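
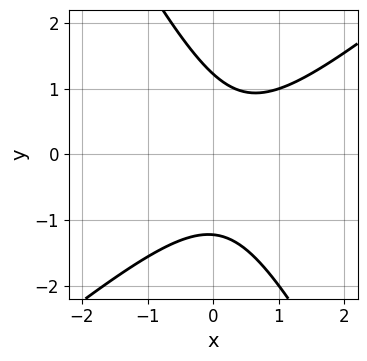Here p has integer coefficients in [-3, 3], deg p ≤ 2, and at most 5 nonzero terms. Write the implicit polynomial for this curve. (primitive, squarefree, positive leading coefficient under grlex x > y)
3*x^2 - 2*x*y - 2*y^2 - 2*x + 3

First, deg p = 2. No degree-1 curve has this shape.
Next, observable constraints: it misses every integer gridline on the x-axis.
Finally, the integer polynomial consistent with all of this is the stated p.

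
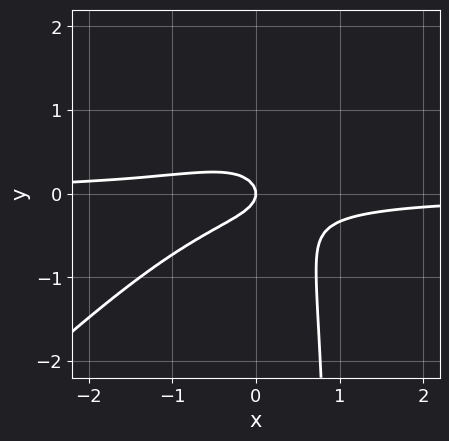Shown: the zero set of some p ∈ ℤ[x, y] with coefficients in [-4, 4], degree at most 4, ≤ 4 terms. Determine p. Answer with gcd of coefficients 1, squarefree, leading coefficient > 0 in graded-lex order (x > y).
3*x^2*y - 3*x*y^2 + 3*y^2 + x

First, degree: the shape is more complex than any degree-2 curve, so deg p = 3.
Then, checking where it meets the axes: it crosses the y-axis at the gridline y = 0; it meets the x-axis at x = 0 (among the integer gridlines).
Finally, these observations pin down the coefficients.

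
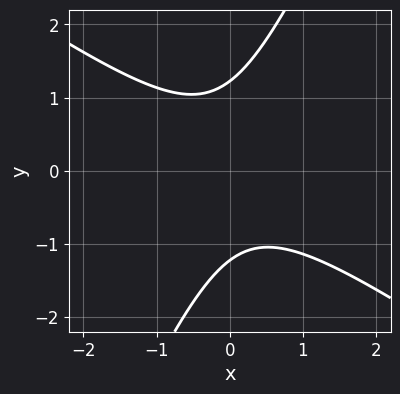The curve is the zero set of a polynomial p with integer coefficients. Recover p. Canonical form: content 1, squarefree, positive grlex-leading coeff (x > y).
3*x^2 + 3*x*y - 2*y^2 + 3

1. deg p = 2. The shape is more complex than any degree-1 curve.
2. From the axis intercepts and sections: the curve avoids every integer x-axis point in the box.
3. Fitting integer coefficients to these (and the overall shape) gives p.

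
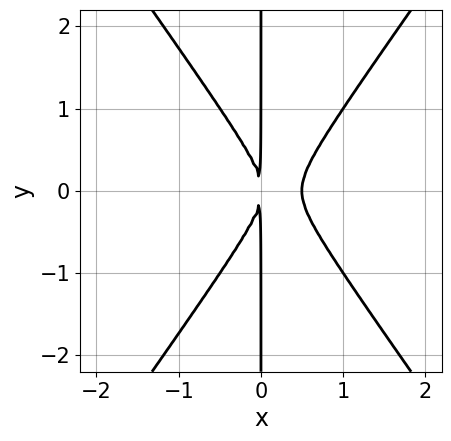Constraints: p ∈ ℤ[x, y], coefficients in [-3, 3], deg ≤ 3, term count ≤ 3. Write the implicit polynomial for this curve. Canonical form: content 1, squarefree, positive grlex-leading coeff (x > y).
First, the degree is 3 — a generic line meets the curve in up to 3 points.
Then, symmetries: the y ↦ −y reflection is a symmetry, so y appears only in even powers.
Then, checking where it meets the axes: the visible y-axis segment lies entirely on the curve.
Finally, these observations pin down the coefficients.

2*x^3 - x*y^2 - x^2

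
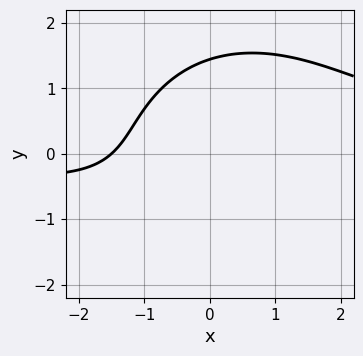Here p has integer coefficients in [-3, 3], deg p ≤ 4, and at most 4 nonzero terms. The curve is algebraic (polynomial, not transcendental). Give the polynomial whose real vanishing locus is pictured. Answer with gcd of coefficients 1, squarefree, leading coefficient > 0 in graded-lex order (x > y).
x^2*y + y^3 - 2*x - 3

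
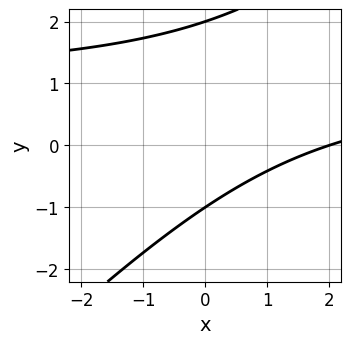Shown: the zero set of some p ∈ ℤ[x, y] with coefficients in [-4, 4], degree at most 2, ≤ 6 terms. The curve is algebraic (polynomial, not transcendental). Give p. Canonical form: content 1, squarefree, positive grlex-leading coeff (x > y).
The degree is 2 — no degree-1 curve has this shape.
Checking where it meets the axes: it meets the x-axis at x = 2 (among the integer gridlines); among the integer gridlines, it crosses the y-axis at y ∈ {-1, 2}.
Together with the visible shape, these determine p as stated.

x*y - y^2 - x + y + 2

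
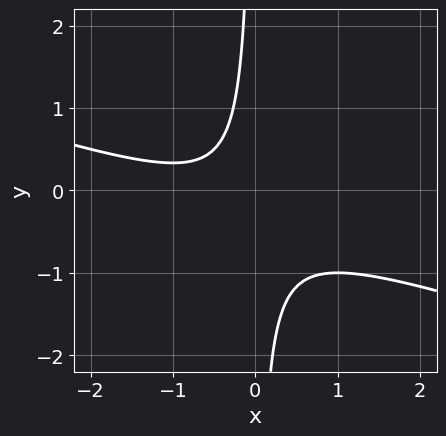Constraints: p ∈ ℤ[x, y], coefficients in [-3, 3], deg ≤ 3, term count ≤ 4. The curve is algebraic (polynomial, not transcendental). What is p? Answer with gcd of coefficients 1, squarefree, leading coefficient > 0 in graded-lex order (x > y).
x^2 + 3*x*y + x + 1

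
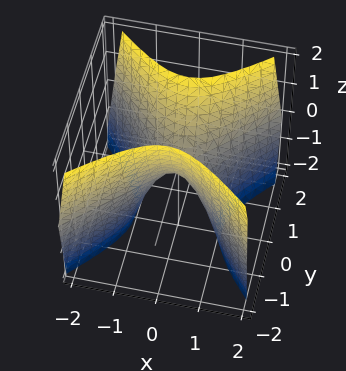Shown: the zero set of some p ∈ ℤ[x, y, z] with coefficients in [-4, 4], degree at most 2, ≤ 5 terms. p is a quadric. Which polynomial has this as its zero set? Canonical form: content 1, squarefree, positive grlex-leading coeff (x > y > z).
2*x^2 - 2*y^2 + z

First, degree: a saddle surface; a quadric, so deg p = 2.
Then, symmetries: the y ↦ −y reflection is a symmetry, so y appears only in even powers; the x ↦ −x reflection is a symmetry, so x appears only in even powers.
Then, observable constraints: it crosses the x-axis at the gridline x = 0; it meets the z-axis at z = 0 (among the integer gridlines); it crosses the y-axis at the gridline y = 0.
Finally, the integer polynomial consistent with all of this is the stated p.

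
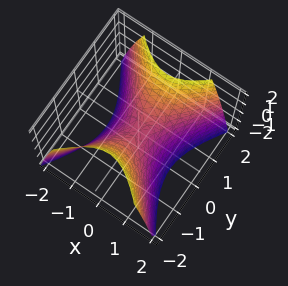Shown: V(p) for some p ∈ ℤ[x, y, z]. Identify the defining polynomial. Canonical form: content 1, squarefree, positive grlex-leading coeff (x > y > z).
3*x^2 - 2*y^2 + 2*z

deg p = 2. A saddle surface; a quadric.
Symmetries: it's symmetric under y → −y, forcing even powers of y; the x ↦ −x reflection is a symmetry, so x appears only in even powers.
Observable constraints: it meets the z-axis at z = 0 (among the integer gridlines); it meets the y-axis at y = 0 (among the integer gridlines); it meets the x-axis at x = 0 (among the integer gridlines).
Together with the visible shape, these determine p as stated.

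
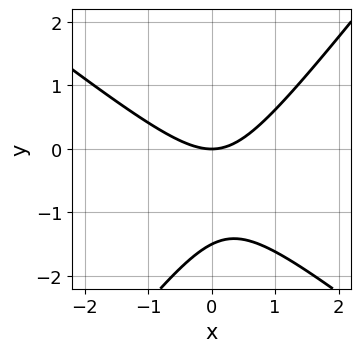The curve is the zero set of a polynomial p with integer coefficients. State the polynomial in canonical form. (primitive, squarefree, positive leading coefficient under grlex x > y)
2*x^2 + x*y - 2*y^2 - 3*y

First, degree: no degree-1 curve has this shape, so deg p = 2.
Then, from the visible intercepts: one x-axis crossing is at x = 0; it meets the y-axis at y = 0 (among the integer gridlines).
Finally, matching integer coefficients to the picture gives p.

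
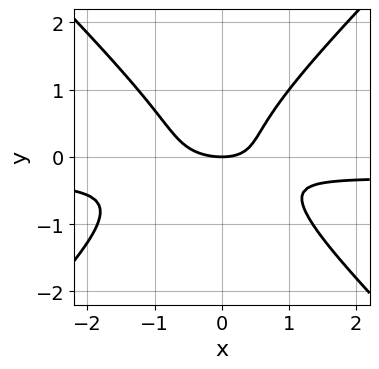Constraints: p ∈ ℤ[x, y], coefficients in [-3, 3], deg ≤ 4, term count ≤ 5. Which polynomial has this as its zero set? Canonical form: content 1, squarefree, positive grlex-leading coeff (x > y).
3*x^2*y - 3*y^3 + x^2 + x*y - 2*y

The degree is 3 — no degree-2 curve has this shape.
Against the integer gridlines: it crosses the y-axis at the gridline y = 0; it meets the x-axis at x = 0 (among the integer gridlines).
Together with the visible shape, these determine p as stated.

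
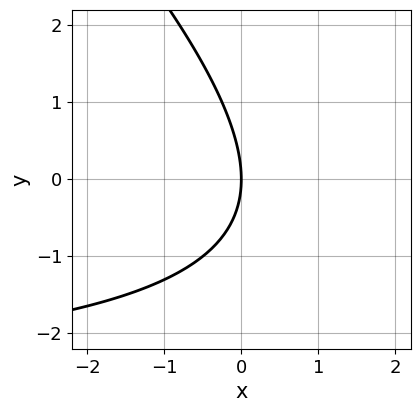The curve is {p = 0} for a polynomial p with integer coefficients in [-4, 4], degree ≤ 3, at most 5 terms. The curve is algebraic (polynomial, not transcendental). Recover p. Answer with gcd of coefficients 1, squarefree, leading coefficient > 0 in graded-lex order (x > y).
x*y + y^2 + 3*x

(a) Degree: the shape is more complex than any degree-1 curve, so deg p = 2.
(b) From the axis intercepts and sections: it crosses the x-axis at the gridline x = 0; it crosses the y-axis at the gridline y = 0.
(c) The integer polynomial consistent with all of this is the stated p.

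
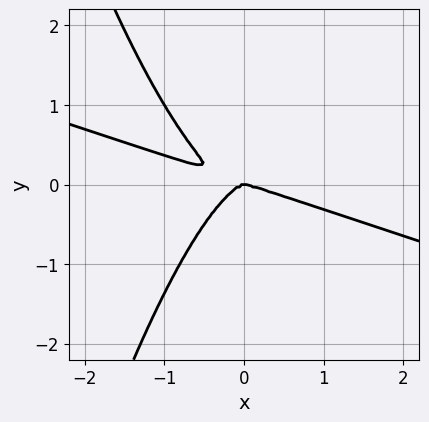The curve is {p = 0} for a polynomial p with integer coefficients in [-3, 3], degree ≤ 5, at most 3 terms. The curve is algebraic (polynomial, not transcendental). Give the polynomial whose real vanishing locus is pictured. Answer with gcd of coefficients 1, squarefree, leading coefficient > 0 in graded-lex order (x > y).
1. Degree: a generic line meets the curve in up to 4 points, so deg p = 4.
2. Checking where it meets the axes: one y-axis crossing is at y = 0; it crosses the x-axis at the gridline x = 0.
3. Matching integer coefficients to the picture gives p.

x^4 + 3*x^3*y + 2*y^3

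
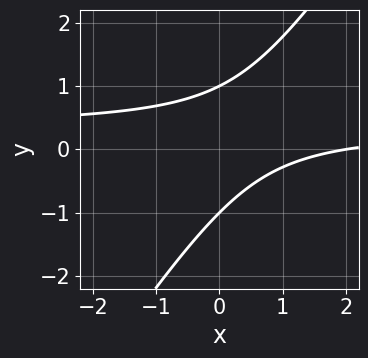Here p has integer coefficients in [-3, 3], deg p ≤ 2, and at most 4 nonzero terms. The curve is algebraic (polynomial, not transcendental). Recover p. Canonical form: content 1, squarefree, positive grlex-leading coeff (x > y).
3*x*y - 2*y^2 - x + 2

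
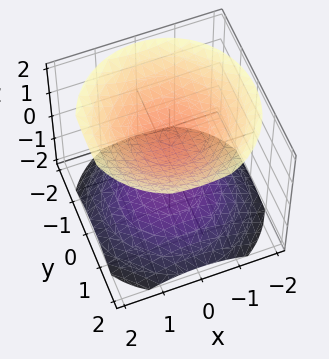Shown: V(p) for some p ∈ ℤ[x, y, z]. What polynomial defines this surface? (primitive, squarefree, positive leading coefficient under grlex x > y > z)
First, there are 2 components. They look like related sheets of one shape, so recover p as a whole.
Next, deg p = 2. No degree-1 surface has this shape.
Next, symmetry: every cross-section ⟂ z is a circle, so x, y appear only via x² + y².
Next, checking where it meets the axes: the surface avoids every integer x-axis point in the box; among the integer gridlines, it crosses the z-axis at z ∈ {-1, 1}; the surface avoids every integer y-axis point in the box.
Finally, together with the visible shape, these determine p as stated.

2*x^2 + 2*y^2 - 3*z^2 + 3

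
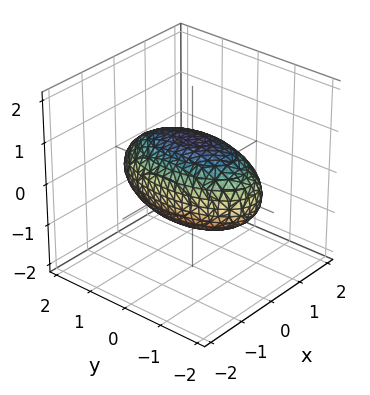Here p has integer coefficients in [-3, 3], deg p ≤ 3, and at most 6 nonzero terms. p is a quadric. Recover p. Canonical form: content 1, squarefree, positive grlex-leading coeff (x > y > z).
3*x^2 + y^2 + 3*z^2 - 3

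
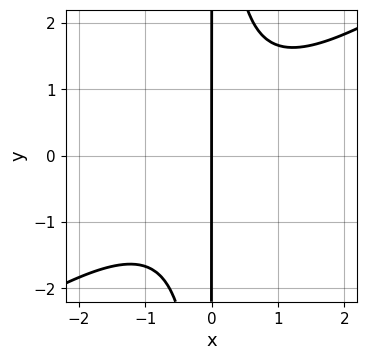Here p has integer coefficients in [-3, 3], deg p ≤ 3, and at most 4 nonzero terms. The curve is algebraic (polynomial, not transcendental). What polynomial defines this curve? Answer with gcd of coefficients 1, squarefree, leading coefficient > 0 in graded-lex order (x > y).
(a) The degree is 3 — the shape is more complex than any degree-2 curve.
(b) Reading off the gridlines: it meets the x-axis at x = 0 (among the integer gridlines); every point of the y-axis in the box is on the curve.
(c) Matching integer coefficients to the picture gives p.

2*x^3 - 3*x^2*y + 3*x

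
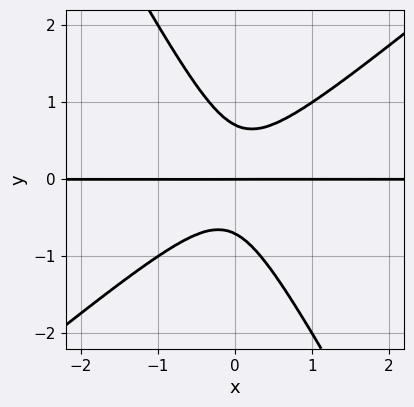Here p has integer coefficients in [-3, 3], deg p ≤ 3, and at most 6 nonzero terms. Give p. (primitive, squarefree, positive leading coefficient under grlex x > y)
3*x^2*y - 2*x*y^2 - 2*y^3 + y

First, the degree is 3 — a generic line meets the curve in up to 3 points.
Next, from the axis intercepts and sections: the visible x-axis segment lies entirely on the curve; it crosses the y-axis at the gridline y = 0.
Finally, putting this together gives p.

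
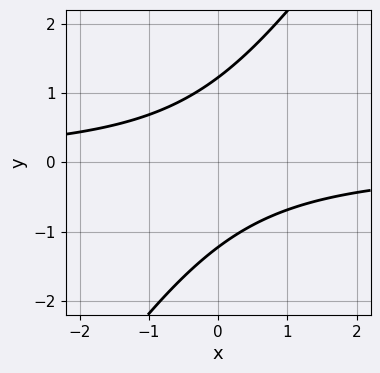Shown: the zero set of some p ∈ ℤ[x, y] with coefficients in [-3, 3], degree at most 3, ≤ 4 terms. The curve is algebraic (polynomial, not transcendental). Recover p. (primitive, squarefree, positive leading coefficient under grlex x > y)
3*x*y - 2*y^2 + 3

deg p = 2. The shape is more complex than any degree-1 curve.
Checking where it meets the axes: no x-intercept at any integer in the box.
Assembling these constraints gives the stated polynomial.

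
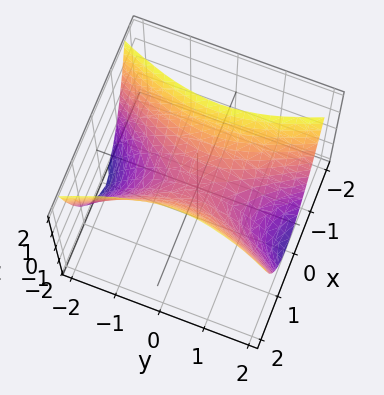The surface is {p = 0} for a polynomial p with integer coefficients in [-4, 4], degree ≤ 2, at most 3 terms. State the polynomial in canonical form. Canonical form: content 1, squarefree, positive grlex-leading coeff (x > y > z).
3*x^2 - y^2 - 2*z

1. The degree is 2 — a hyperbolic paraboloid; a quadric.
2. Symmetries: the x ↦ −x reflection is a symmetry, so x appears only in even powers; mirror symmetry y ↦ −y ⇒ only even powers of y.
3. Observable constraints: it crosses the x-axis at the gridline x = 0; one z-axis crossing is at z = 0; it meets the y-axis at y = 0 (among the integer gridlines).
4. The integer polynomial consistent with all of this is the stated p.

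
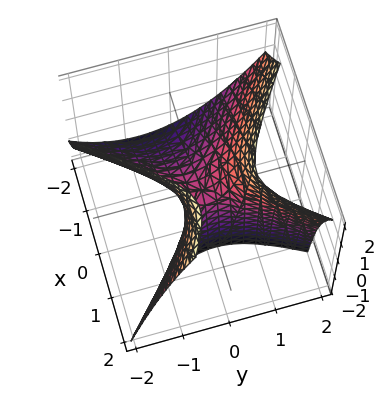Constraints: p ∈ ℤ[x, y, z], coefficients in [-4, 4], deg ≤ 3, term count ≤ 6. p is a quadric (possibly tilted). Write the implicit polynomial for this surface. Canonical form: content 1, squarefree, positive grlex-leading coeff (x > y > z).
3*x^2 + 2*x*y - 3*x*z - 3*y^2 + 2*z

Degree: the shape is more complex than any degree-1 surface, so deg p = 2.
Observable constraints: one x-axis crossing is at x = 0; it crosses the y-axis at the gridline y = 0.
Assembling these constraints gives the stated polynomial.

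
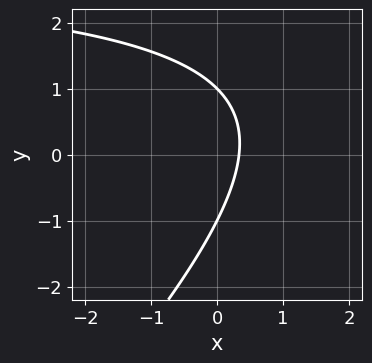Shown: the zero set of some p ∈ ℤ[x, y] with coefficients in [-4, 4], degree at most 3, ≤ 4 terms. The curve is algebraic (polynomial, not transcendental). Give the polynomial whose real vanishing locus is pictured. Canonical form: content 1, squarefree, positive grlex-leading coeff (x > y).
The degree is 2 — a generic line meets the curve in up to 2 points.
Against the integer gridlines: the y-axis gridline crossings are at y ∈ {-1, 1}.
Matching integer coefficients to the picture gives p.

x*y - y^2 - 3*x + 1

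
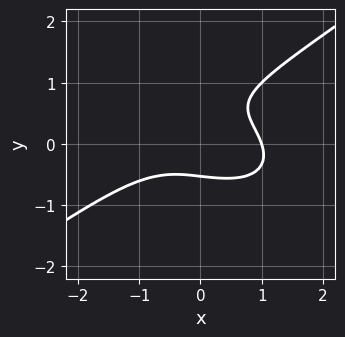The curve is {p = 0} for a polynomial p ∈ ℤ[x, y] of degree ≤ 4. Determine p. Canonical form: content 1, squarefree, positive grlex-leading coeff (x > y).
First, degree: the shape is more complex than any degree-2 curve, so deg p = 3.
Next, against the integer gridlines: it crosses the x-axis at the gridline x = 1.
Finally, putting this together gives p.

x^3 - 3*y^3 + x*y + 2*y^2 - 1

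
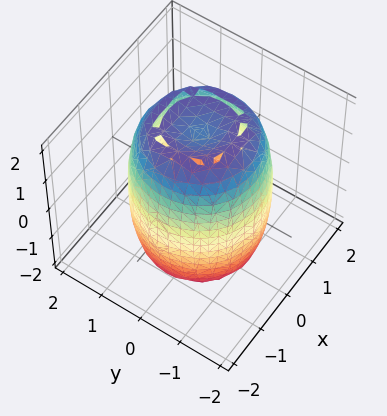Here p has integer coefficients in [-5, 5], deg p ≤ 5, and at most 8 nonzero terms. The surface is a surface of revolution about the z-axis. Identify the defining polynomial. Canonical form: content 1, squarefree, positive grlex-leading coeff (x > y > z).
2*x^4 + 4*x^2*y^2 + 2*y^4 - 3*x^2 - 3*y^2 + z^2 - 3

First, deg p = 4. No degree-3 surface has this shape.
Next, symmetry: the surface is invariant under rotation about z: p = q(x² + y², z).
Then, against the integer gridlines: a circular section at z = 0 has radius between 1 and 2.
Finally, solving for integer coefficients yields p as stated.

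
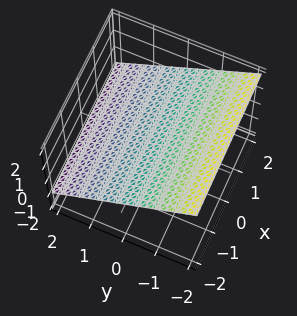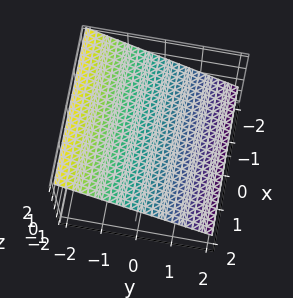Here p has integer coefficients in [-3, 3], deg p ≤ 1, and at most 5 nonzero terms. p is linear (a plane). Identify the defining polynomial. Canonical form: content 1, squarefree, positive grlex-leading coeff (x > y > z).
2*y + 3*z - 2

First, the degree is 1 — every cross-section is a straight line — this is a plane.
Then, from the visible intercepts: no x-intercept at any integer in the box; one y-axis crossing is at y = 1.
Finally, putting this together gives p.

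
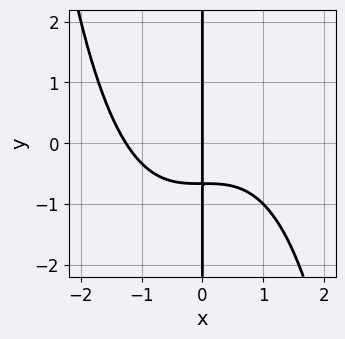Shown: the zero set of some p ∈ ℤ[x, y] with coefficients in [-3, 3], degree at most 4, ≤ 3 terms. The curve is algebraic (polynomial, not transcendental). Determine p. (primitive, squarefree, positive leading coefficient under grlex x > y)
x^4 + 3*x*y + 2*x

(a) deg p = 4. No degree-3 curve has this shape.
(b) Checking where it meets the axes: it meets the x-axis at x = 0 (among the integer gridlines); every point of the y-axis in the box is on the curve.
(c) These observations pin down the coefficients.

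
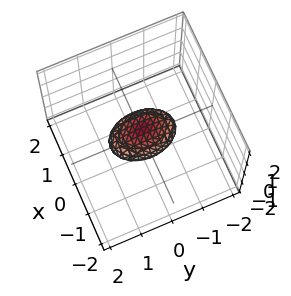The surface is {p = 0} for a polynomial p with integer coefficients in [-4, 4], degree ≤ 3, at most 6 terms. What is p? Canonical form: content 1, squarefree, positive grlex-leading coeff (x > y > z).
1. Degree: bounded and convex; a quadric, so deg p = 2.
2. Symmetries: the y ↦ −y reflection is a symmetry, so y appears only in even powers; the x ↦ −x reflection is a symmetry, so x appears only in even powers; the z ↦ −z reflection is a symmetry, so z appears only in even powers.
3. From the axis intercepts and sections: among the integer gridlines, it crosses the y-axis at y ∈ {-1, 1}.
4. Putting this together gives p.

2*x^2 + y^2 + 3*z^2 - 1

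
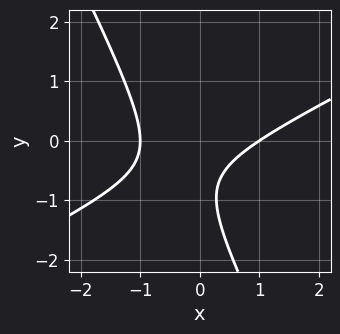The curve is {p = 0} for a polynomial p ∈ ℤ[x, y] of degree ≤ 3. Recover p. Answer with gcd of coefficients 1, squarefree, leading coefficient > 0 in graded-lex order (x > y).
2*x^2 - 3*x*y - 2*y^2 - 3*y - 2

First, the degree is 2 — no degree-1 curve has this shape.
Next, from the visible intercepts: no y-intercept at any integer in the box; among the integer gridlines, it crosses the x-axis at x ∈ {-1, 1}.
Finally, the integer polynomial consistent with all of this is the stated p.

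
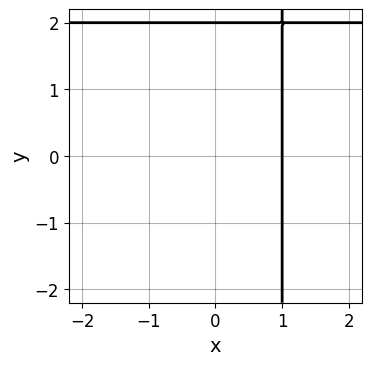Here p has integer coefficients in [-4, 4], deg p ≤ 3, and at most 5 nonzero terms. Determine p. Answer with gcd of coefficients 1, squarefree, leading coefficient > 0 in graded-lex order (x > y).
x*y - 2*x - y + 2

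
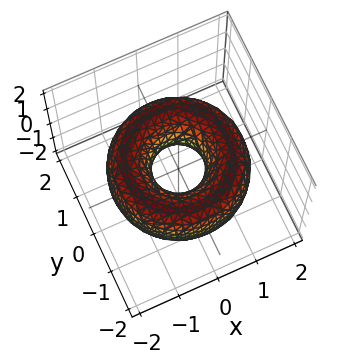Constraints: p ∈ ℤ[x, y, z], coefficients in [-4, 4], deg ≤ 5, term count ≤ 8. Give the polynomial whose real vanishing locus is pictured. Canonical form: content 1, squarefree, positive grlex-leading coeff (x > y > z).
x^4 + 2*x^2*y^2 + y^4 - 3*x^2 - 3*y^2 + 2*z^2 + 1

1. deg p = 4.
2. Symmetry: the surface is invariant under rotation about z: p = q(x² + y², z).
3. From the axis intercepts and sections: a circular section at z = 0 has radius between 0 and 1; it misses every integer gridline on the z-axis.
4. Fitting integer coefficients to these (and the overall shape) gives p.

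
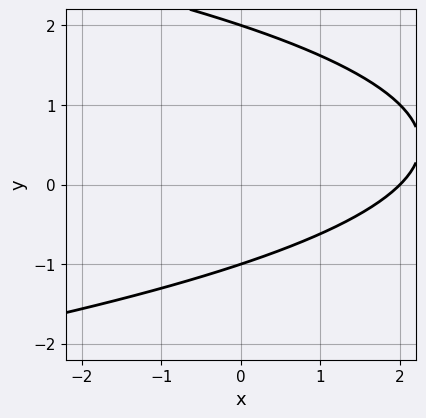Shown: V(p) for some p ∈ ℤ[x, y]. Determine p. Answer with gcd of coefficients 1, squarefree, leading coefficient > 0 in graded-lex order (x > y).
y^2 + x - y - 2

Degree: no degree-1 curve has this shape, so deg p = 2.
From the axis intercepts and sections: the y-axis gridline crossings are at y ∈ {-1, 2}; one x-axis crossing is at x = 2.
Assembling these constraints gives the stated polynomial.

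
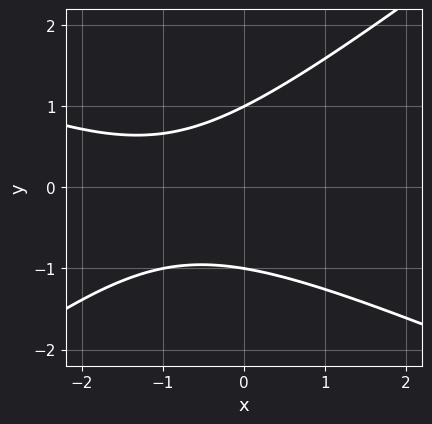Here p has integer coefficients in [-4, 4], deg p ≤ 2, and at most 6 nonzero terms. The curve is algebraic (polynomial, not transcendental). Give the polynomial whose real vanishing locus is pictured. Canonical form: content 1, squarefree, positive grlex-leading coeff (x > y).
x^2 + x*y - 3*y^2 + 2*x + 3

(a) Degree: no degree-1 curve has this shape, so deg p = 2.
(b) Against the integer gridlines: it misses every integer gridline on the x-axis; among the integer gridlines, it crosses the y-axis at y ∈ {-1, 1}.
(c) Matching integer coefficients to the picture gives p.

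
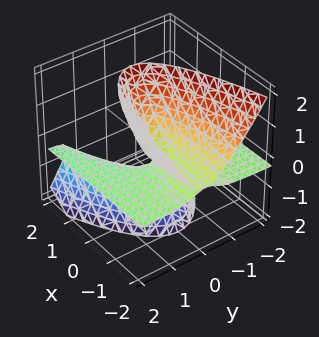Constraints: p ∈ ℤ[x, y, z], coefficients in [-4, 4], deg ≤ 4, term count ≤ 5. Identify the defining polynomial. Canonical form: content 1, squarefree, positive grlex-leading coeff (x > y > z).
2*x*z^2 + 3*y^2*z - z^3 + y^2

(a) deg p = 3. No degree-2 surface has this shape.
(b) Against the integer gridlines: it meets the z-axis at z = 0 (among the integer gridlines); it meets the y-axis at y = 0 (among the integer gridlines); the visible x-axis segment lies entirely on the surface.
(c) The integer polynomial consistent with all of this is the stated p.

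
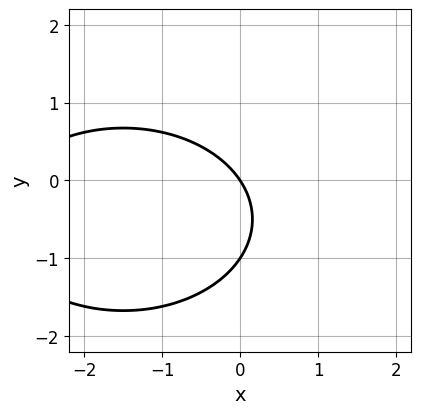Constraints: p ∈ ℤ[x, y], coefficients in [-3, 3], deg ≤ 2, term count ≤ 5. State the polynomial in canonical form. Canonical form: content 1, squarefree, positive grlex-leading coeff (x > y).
1. deg p = 2. A generic line meets the curve in up to 2 points.
2. From the axis intercepts and sections: one x-axis crossing is at x = 0; among the integer gridlines, it crosses the y-axis at y ∈ {-1, 0}.
3. These observations pin down the coefficients.

x^2 + 2*y^2 + 3*x + 2*y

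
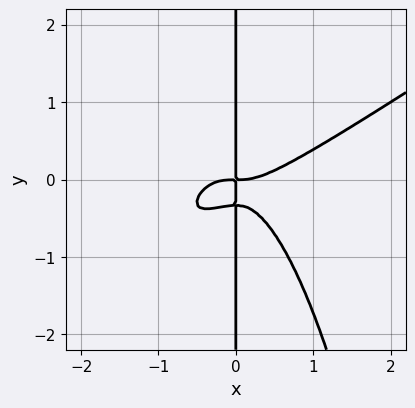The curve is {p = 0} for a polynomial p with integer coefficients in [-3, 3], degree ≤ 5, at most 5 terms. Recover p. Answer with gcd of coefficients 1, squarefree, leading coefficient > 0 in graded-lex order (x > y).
deg p = 4. The shape is more complex than any degree-3 curve.
From the axis intercepts and sections: the visible y-axis segment lies entirely on the curve.
The integer polynomial consistent with all of this is the stated p.

2*x^4 - 3*x^3*y - 3*x*y^2 - x*y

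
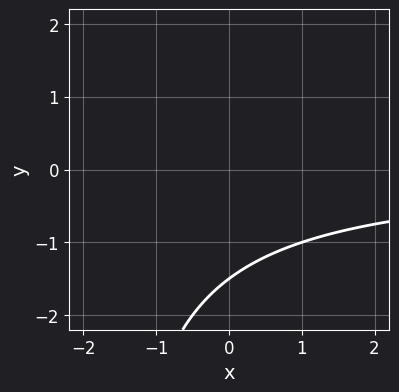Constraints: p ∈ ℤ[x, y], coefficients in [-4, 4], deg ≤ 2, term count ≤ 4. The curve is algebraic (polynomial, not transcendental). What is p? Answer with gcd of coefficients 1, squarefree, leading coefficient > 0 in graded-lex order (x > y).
First, the degree is 2 — no degree-1 curve has this shape.
Next, against the integer gridlines: the curve avoids every integer x-axis point in the box.
Finally, assembling these constraints gives the stated polynomial.

x*y + 2*y + 3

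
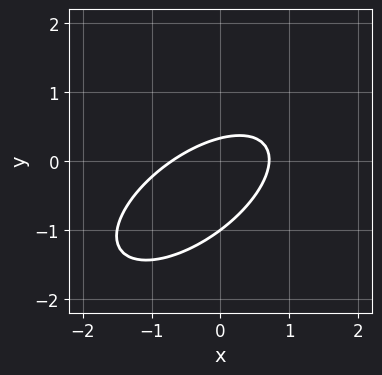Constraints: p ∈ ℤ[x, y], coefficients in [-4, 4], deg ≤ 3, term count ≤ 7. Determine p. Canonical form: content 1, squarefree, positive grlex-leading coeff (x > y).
2*x^2 - 3*x*y + 3*y^2 + 2*y - 1

(a) deg p = 2. No degree-1 curve has this shape.
(b) Observable constraints: one y-axis crossing is at y = -1.
(c) The integer polynomial consistent with all of this is the stated p.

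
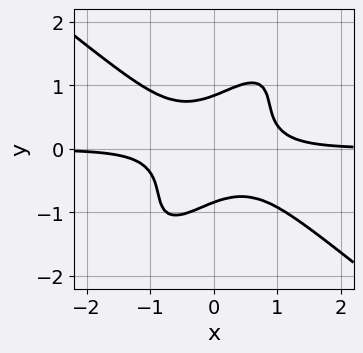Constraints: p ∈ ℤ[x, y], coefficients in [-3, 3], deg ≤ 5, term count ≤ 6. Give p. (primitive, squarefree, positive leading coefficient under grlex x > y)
The degree is 4 — a generic line meets the curve in up to 4 points.
From the visible intercepts: it misses every integer gridline on the x-axis.
Together with the visible shape, these determine p as stated.

3*x^3*y - 3*x*y^3 + 2*y^4 - 1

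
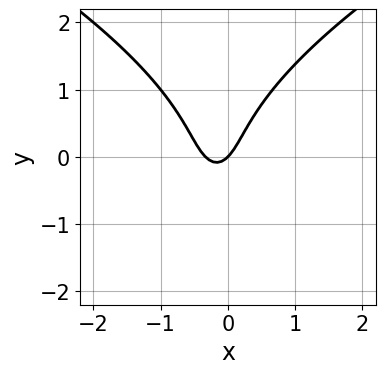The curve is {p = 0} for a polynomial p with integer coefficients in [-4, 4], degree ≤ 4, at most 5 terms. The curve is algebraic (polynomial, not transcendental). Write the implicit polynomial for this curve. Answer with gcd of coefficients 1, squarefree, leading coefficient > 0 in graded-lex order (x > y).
y^3 - 3*x^2 - x + y

(a) Degree: no degree-2 curve has this shape, so deg p = 3.
(b) From the visible intercepts: it meets the x-axis at x = 0 (among the integer gridlines); it crosses the y-axis at the gridline y = 0.
(c) Matching integer coefficients to the picture gives p.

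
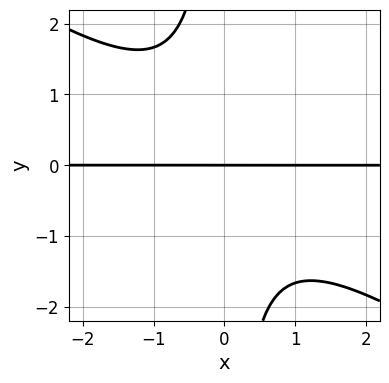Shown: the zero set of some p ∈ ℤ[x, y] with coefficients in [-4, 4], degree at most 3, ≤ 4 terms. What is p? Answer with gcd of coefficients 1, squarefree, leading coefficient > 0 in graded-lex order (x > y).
2*x^2*y + 3*x*y^2 + 3*y

1. The degree is 3 — a generic line meets the curve in up to 3 points.
2. Against the integer gridlines: every point of the x-axis in the box is on the curve; one y-axis crossing is at y = 0.
3. Assembling these constraints gives the stated polynomial.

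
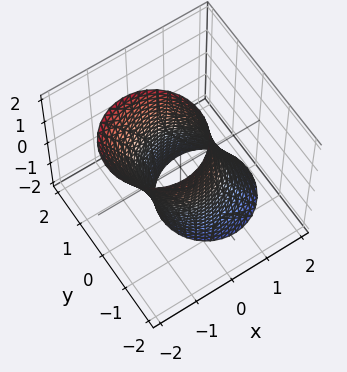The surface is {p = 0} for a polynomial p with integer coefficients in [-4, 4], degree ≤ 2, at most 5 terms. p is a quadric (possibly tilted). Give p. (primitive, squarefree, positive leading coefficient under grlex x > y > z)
1. The degree is 2 — a generic line meets the surface in up to 2 points.
2. From the visible intercepts: it misses every integer gridline on the z-axis; the y-axis gridline crossings are at y ∈ {-1, 1}; the x-axis gridline crossings are at x ∈ {-1, 1}.
3. The integer polynomial consistent with all of this is the stated p.

3*x^2 + 2*x*z + 3*y^2 - 3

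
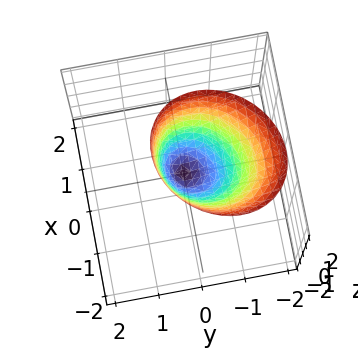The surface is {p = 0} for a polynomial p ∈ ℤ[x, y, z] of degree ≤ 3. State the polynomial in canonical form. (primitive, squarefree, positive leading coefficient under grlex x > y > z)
3*x^2 - x*y + 3*y^2 + 2*y*z - 2*z

Degree: the shape is more complex than any degree-1 surface, so deg p = 2.
Against the integer gridlines: one z-axis crossing is at z = 0; it meets the x-axis at x = 0 (among the integer gridlines); one y-axis crossing is at y = 0.
Together with the visible shape, these determine p as stated.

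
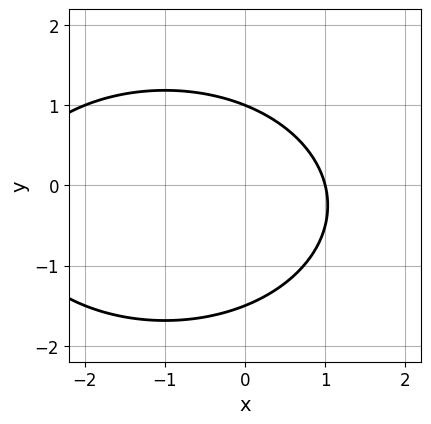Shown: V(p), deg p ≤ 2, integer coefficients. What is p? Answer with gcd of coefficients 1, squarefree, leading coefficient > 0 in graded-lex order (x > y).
x^2 + 2*y^2 + 2*x + y - 3

Degree: a generic line meets the curve in up to 2 points, so deg p = 2.
Observable constraints: one y-axis crossing is at y = 1; one x-axis crossing is at x = 1.
Fitting integer coefficients to these (and the overall shape) gives p.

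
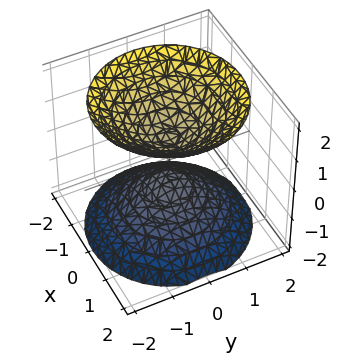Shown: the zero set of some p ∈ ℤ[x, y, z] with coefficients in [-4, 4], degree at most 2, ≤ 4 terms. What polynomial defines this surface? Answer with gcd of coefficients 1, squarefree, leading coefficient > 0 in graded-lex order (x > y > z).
First, the picture has 2 separate pieces. Treating them together as one polynomial.
Then, degree: no degree-1 surface has this shape, so deg p = 2.
Next, symmetries: every cross-section ⟂ z is a circle, so x, y appear only via x² + y².
Next, checking where it meets the axes: a circular section at z = -2 has radius between 1 and 2; no x-intercept at any integer in the box; the surface avoids every integer y-axis point in the box.
Finally, these observations pin down the coefficients.

2*x^2 + 2*y^2 - 2*z^2 + 1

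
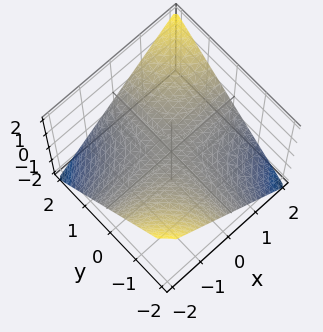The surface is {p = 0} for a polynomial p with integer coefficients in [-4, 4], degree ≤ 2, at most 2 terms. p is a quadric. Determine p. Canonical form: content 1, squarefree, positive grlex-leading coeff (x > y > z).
x*y - 2*z

First, the degree is 2 — a saddle surface; a quadric.
Next, observable constraints: the visible y-axis segment lies entirely on the surface; one z-axis crossing is at z = 0; every point of the x-axis in the box is on the surface.
Finally, fitting integer coefficients to these (and the overall shape) gives p.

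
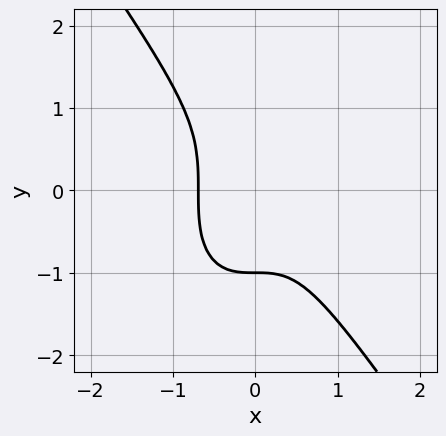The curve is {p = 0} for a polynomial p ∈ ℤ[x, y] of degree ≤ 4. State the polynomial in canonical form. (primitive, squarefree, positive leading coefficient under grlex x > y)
1. deg p = 3.
2. From the axis intercepts and sections: it meets the y-axis at y = -1 (among the integer gridlines).
3. Putting this together gives p.

3*x^3 + y^3 + 1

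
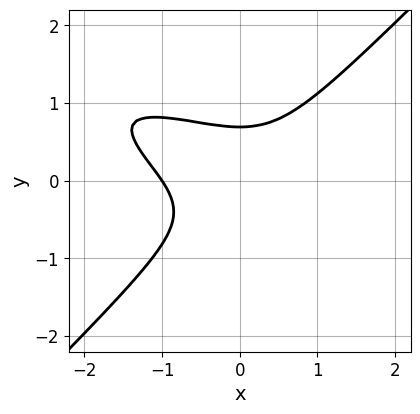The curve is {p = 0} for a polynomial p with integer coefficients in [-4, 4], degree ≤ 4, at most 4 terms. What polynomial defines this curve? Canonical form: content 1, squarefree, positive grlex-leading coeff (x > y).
(a) Degree: a generic line meets the curve in up to 3 points, so deg p = 3.
(b) Reading off the gridlines: it crosses the x-axis at the gridline x = -1.
(c) These observations pin down the coefficients.

x^3 + 2*x^2*y - 3*y^3 + 1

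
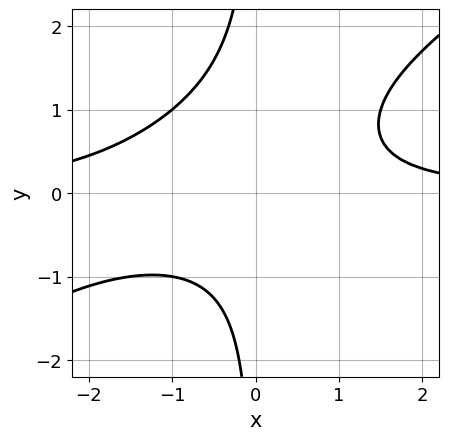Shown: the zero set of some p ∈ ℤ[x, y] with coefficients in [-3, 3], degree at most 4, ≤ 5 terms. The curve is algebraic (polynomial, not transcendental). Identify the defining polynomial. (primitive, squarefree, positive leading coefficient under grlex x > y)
2*x^2*y - 3*x*y^2 + 2*x*y - 3

First, deg p = 3. A generic line meets the curve in up to 3 points.
Next, checking where it meets the axes: it misses every integer gridline on the x-axis; the curve avoids every integer y-axis point in the box.
Finally, assembling these constraints gives the stated polynomial.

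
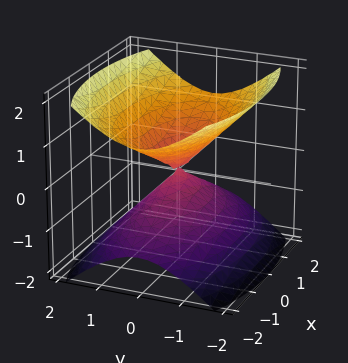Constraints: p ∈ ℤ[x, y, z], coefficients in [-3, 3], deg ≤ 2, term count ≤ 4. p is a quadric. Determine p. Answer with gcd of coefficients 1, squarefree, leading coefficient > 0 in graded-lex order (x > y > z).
First, there are 2 components. Treating them together as one polynomial.
Next, degree: two nappes meeting at a single point; a quadric, so deg p = 2.
Then, symmetries: mirror symmetry x ↦ −x ⇒ only even powers of x; mirror symmetry y ↦ −y ⇒ only even powers of y; it's symmetric under z → −z, forcing even powers of z.
Then, reading off the gridlines: it crosses the z-axis at the gridline z = 0; it meets the x-axis at x = 0 (among the integer gridlines); one y-axis crossing is at y = 0.
Finally, together with the visible shape, these determine p as stated.

x^2 + 3*y^2 - 3*z^2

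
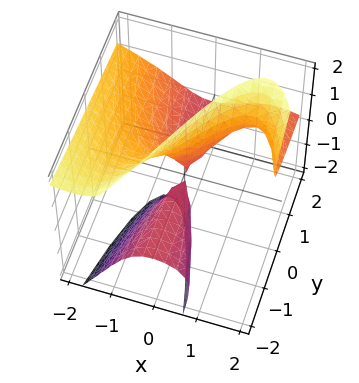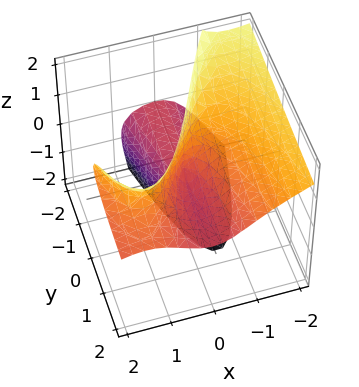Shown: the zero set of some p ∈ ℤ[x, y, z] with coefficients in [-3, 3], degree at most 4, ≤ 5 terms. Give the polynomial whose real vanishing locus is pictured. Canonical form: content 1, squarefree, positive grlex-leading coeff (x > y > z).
x^3 + 2*x^2*z - 2*x*z^2 - 3*x^2 + 2*y*z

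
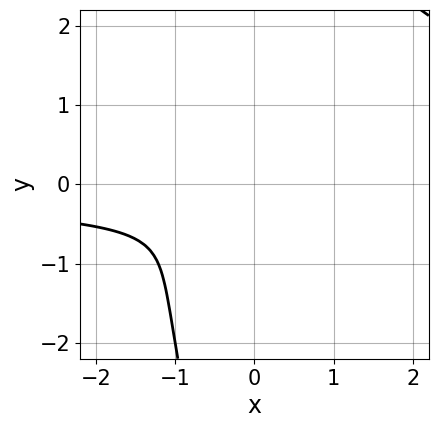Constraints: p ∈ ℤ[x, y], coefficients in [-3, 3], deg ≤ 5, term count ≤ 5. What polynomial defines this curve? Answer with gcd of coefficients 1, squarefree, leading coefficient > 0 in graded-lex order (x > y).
x^3*y + x*y^3 - 2*x^2*y - 2*x^2 - 3*y^2

1. deg p = 4. No degree-3 curve has this shape.
2. Solving for integer coefficients yields p as stated.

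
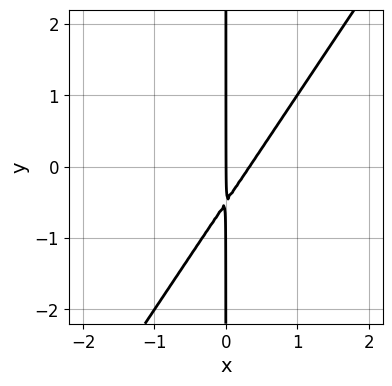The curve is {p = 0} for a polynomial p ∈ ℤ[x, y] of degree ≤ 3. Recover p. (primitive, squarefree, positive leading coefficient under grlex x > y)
3*x^2 - 2*x*y - x

1. Degree: no degree-1 curve has this shape, so deg p = 2.
2. Observable constraints: it crosses the x-axis at the gridline x = 0; every point of the y-axis in the box is on the curve.
3. Putting this together gives p.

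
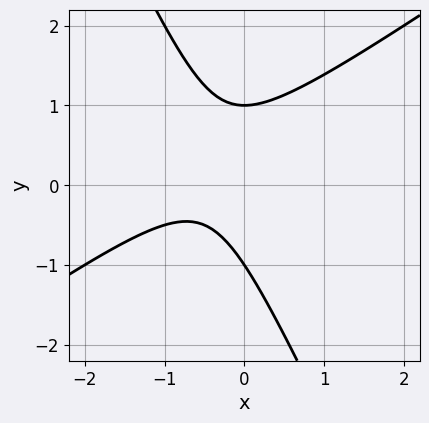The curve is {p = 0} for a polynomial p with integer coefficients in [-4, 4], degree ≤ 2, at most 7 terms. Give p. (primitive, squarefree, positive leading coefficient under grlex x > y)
3*x^2 - 3*x*y - 2*y^2 + 3*x + 2

First, the degree is 2 — a generic line meets the curve in up to 2 points.
Next, from the visible intercepts: it misses every integer gridline on the x-axis; the y-axis gridline crossings are at y ∈ {-1, 1}.
Finally, solving for integer coefficients yields p as stated.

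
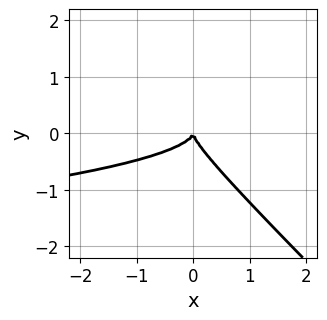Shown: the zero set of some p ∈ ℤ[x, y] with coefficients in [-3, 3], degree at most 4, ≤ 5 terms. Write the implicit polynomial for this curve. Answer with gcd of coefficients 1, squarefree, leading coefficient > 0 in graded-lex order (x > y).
The degree is 3 — the shape is more complex than any degree-2 curve.
Checking where it meets the axes: one y-axis crossing is at y = 0; it meets the x-axis at x = 0 (among the integer gridlines).
Assembling these constraints gives the stated polynomial.

3*x*y^2 + 3*y^3 + x^2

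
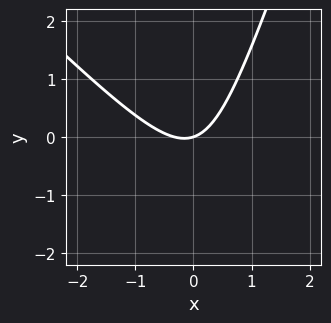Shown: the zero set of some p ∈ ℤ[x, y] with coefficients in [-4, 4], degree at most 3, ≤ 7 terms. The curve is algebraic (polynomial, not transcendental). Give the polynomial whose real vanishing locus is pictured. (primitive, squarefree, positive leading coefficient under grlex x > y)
1. The degree is 2 — the shape is more complex than any degree-1 curve.
2. Checking where it meets the axes: it meets the y-axis at y = 0 (among the integer gridlines); one x-axis crossing is at x = 0.
3. Assembling these constraints gives the stated polynomial.

3*x^2 + 2*x*y - y^2 + x - 3*y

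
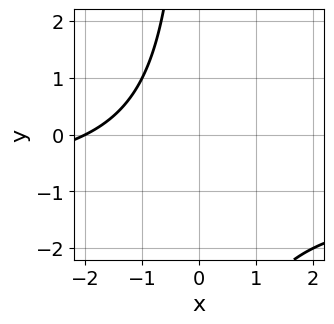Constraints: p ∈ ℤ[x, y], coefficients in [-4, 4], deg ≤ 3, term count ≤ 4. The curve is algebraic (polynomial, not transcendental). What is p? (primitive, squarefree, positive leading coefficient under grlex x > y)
(a) deg p = 2. No degree-1 curve has this shape.
(b) From the visible intercepts: the curve avoids every integer y-axis point in the box; one x-axis crossing is at x = -2.
(c) These observations pin down the coefficients.

x*y + x + 2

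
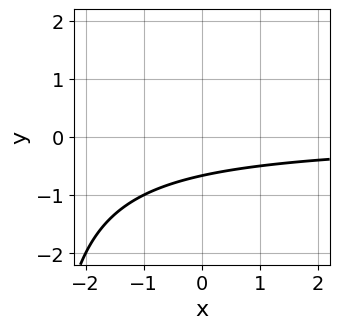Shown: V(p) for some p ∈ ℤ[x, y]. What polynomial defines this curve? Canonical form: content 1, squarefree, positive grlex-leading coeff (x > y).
First, deg p = 2.
Next, reading off the gridlines: it misses every integer gridline on the x-axis.
Finally, the integer polynomial consistent with all of this is the stated p.

x*y + 3*y + 2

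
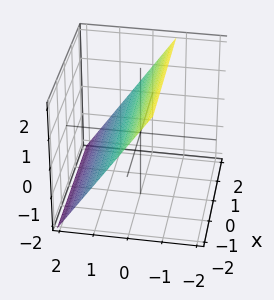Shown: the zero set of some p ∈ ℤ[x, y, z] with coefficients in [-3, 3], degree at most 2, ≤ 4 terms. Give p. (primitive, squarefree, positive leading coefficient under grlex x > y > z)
(a) Degree: every cross-section is a straight line — this is a plane, so deg p = 1.
(b) From the axis intercepts and sections: the surface avoids every integer x-axis point in the box; one z-axis crossing is at z = 1.
(c) Assembling these constraints gives the stated polynomial.

3*y + 2*z - 2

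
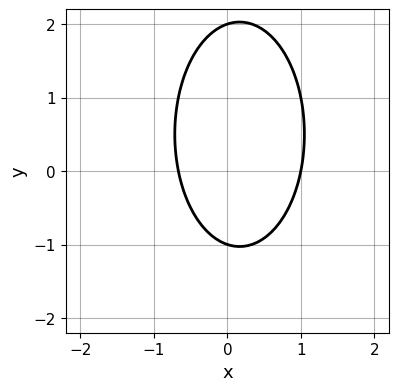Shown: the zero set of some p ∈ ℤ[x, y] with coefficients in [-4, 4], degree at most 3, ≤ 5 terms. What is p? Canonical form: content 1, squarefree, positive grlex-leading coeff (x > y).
First, degree: no degree-1 curve has this shape, so deg p = 2.
Next, observable constraints: it meets the x-axis at x = 1 (among the integer gridlines); among the integer gridlines, it crosses the y-axis at y ∈ {-1, 2}.
Finally, matching integer coefficients to the picture gives p.

3*x^2 + y^2 - x - y - 2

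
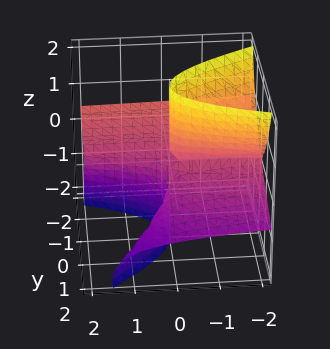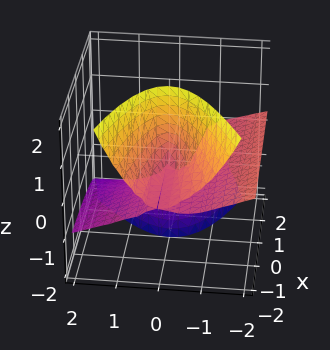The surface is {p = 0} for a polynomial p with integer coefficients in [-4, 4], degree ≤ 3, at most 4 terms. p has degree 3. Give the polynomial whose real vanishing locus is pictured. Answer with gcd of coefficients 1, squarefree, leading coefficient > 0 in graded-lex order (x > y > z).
2*x*z^2 + y^3 + 3*y^2*z + y^2

1. The degree is 3 — no degree-2 surface has this shape.
2. Observable constraints: it crosses the y-axis at the gridline y = -1; the visible x-axis segment lies entirely on the surface; every point of the z-axis in the box is on the surface.
3. Matching integer coefficients to the picture gives p.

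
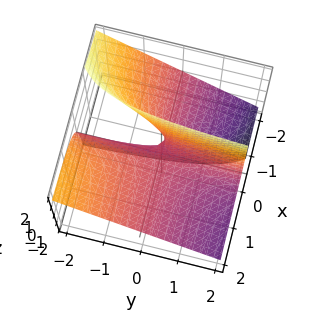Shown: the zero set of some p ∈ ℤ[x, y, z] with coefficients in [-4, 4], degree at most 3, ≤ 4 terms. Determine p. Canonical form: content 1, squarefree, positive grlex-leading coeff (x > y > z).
2*x*y + 3*x*z + z

First, degree: the shape is more complex than any degree-1 surface, so deg p = 2.
Next, reading off the gridlines: one z-axis crossing is at z = 0; the visible x-axis segment lies entirely on the surface.
Finally, putting this together gives p. Check: (0, 2, 0) on the y-axis lies on the surface, and p(0, 2, 0) = 0. ✓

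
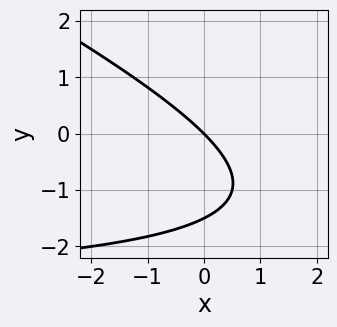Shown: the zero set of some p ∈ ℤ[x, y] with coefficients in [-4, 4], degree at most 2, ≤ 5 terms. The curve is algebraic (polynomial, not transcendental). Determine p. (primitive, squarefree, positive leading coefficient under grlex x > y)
First, deg p = 2.
Next, from the visible intercepts: it crosses the y-axis at the gridline y = 0; one x-axis crossing is at x = 0.
Finally, matching integer coefficients to the picture gives p.

x*y + 2*y^2 + 3*x + 3*y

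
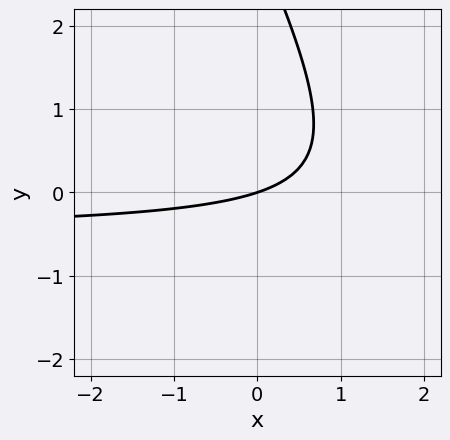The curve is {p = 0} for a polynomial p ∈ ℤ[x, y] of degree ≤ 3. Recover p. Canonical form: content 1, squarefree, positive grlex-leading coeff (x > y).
Degree: no degree-1 curve has this shape, so deg p = 2.
Reading off the gridlines: one y-axis crossing is at y = 0; it crosses the x-axis at the gridline x = 0.
Solving for integer coefficients yields p as stated.

2*x*y + y^2 + x - 3*y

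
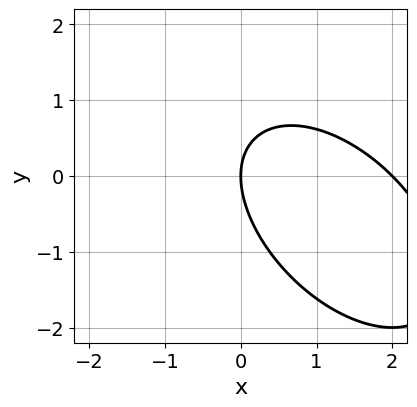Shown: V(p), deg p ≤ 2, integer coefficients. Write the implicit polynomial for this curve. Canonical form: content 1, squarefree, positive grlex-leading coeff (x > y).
First, degree: a generic line meets the curve in up to 2 points, so deg p = 2.
Next, against the integer gridlines: it crosses the y-axis at the gridline y = 0; the x-axis gridline crossings are at x ∈ {0, 2}.
Finally, putting this together gives p.

x^2 + x*y + y^2 - 2*x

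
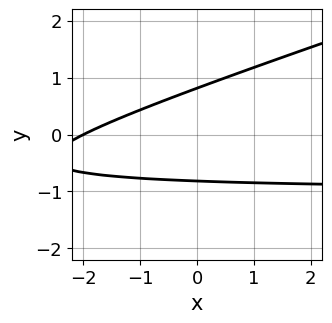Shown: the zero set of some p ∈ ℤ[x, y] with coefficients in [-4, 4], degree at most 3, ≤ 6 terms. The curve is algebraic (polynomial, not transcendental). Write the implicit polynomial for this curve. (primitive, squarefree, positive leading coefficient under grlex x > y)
x*y - 3*y^2 + x + 2

1. The degree is 2 — no degree-1 curve has this shape.
2. Reading off the gridlines: it crosses the x-axis at the gridline x = -2.
3. These observations pin down the coefficients.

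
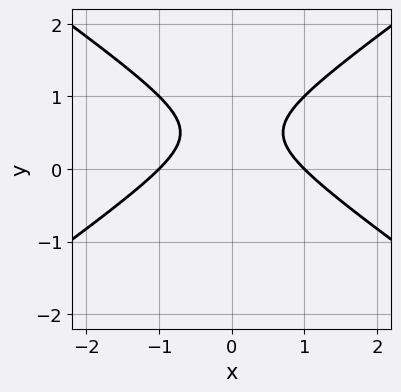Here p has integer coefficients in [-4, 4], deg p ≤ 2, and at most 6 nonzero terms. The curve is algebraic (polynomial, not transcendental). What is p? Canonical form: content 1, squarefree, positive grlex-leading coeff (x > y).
The degree is 2 — a generic line meets the curve in up to 2 points.
Symmetries: it's symmetric under x → −x, forcing even powers of x.
Checking where it meets the axes: no y-intercept at any integer in the box; the x-axis gridline crossings are at x ∈ {-1, 1}.
Solving for integer coefficients yields p as stated.

x^2 - 2*y^2 + 2*y - 1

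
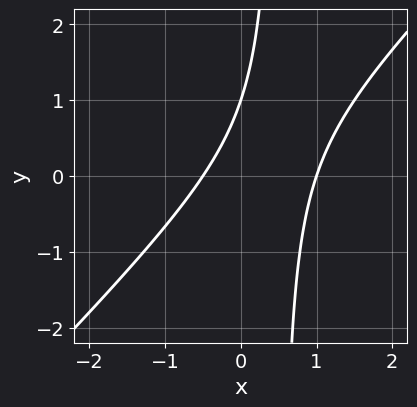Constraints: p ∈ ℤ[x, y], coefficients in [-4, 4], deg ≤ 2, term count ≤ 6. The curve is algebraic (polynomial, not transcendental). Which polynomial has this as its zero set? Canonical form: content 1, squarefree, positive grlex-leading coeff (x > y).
Degree: a generic line meets the curve in up to 2 points, so deg p = 2.
Checking where it meets the axes: one x-axis crossing is at x = 1; it meets the y-axis at y = 1 (among the integer gridlines).
These observations pin down the coefficients.

2*x^2 - 2*x*y - x + y - 1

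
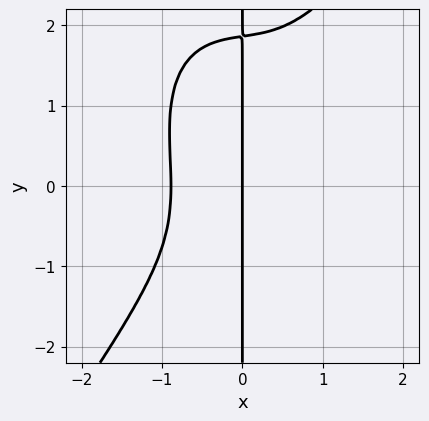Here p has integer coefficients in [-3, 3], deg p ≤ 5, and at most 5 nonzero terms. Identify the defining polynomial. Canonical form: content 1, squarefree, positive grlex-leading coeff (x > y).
(a) deg p = 4.
(b) Against the integer gridlines: one x-axis crossing is at x = 0; every point of the y-axis in the box is on the curve.
(c) Putting this together gives p.

3*x^4 - x*y^3 + x*y^2 + x^2 + 3*x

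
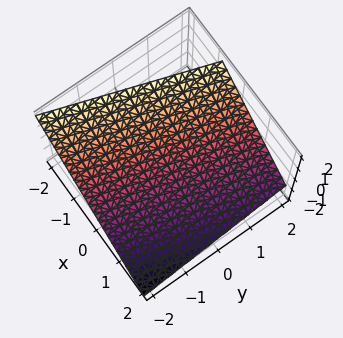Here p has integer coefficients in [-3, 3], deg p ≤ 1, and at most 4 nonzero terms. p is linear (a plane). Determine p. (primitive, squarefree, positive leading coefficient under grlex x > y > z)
(a) The degree is 1 — the surface is flat (a plane).
(b) Observable constraints: it meets the y-axis at y = -2 (among the integer gridlines).
(c) Solving for integer coefficients yields p as stated.

3*x - y + 3*z - 2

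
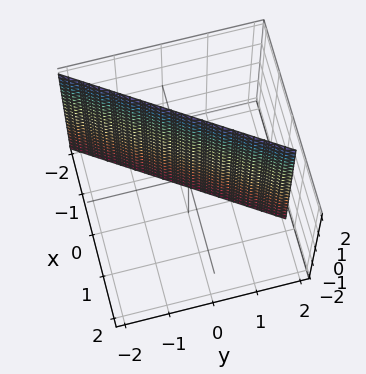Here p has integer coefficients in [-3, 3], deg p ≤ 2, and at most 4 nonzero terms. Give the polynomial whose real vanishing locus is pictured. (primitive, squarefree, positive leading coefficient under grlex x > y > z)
First, the degree is 1 — every cross-section is a straight line — this is a plane.
Next, checking where it meets the axes: it misses every integer gridline on the z-axis; it meets the y-axis at y = 1 (among the integer gridlines).
Finally, putting this together gives p.

3*x - 2*y + 2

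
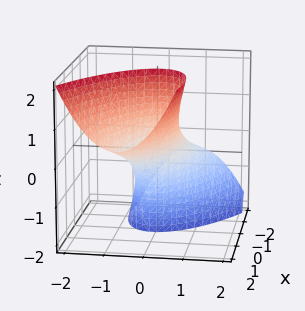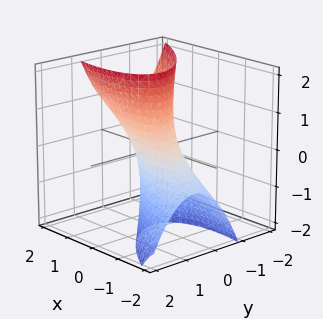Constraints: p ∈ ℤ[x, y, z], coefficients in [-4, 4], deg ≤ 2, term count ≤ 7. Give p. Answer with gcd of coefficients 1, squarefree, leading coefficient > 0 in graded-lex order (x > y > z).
x^2 + 2*x*y - 2*x*z + 3*y^2 - 1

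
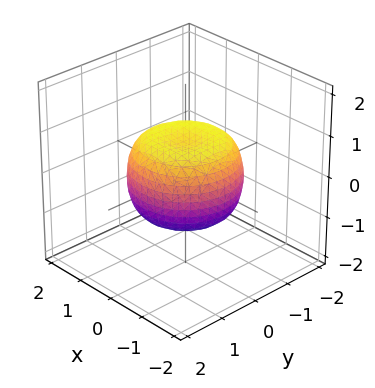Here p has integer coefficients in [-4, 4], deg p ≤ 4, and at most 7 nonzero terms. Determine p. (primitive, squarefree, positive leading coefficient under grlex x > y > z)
2*x^4 + 4*x^2*y^2 + 2*y^4 - 2*x^2 - 2*y^2 + 3*z^2 - 2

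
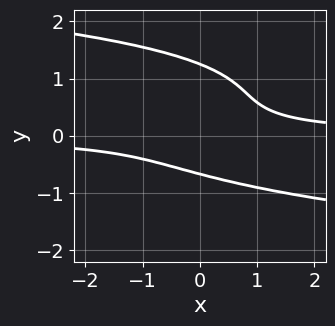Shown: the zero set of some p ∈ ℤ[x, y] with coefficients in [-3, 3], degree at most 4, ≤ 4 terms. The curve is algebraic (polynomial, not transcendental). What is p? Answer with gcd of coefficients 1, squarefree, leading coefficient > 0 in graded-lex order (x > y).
2*y^4 - 2*y^3 + 2*x*y - 1

1. Degree: no degree-3 curve has this shape, so deg p = 4.
2. Against the integer gridlines: no x-intercept at any integer in the box.
3. Matching integer coefficients to the picture gives p.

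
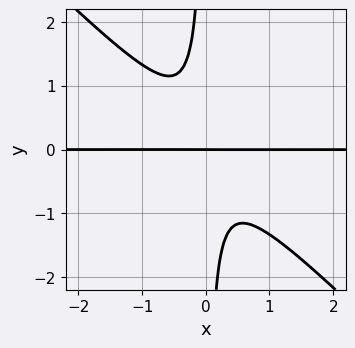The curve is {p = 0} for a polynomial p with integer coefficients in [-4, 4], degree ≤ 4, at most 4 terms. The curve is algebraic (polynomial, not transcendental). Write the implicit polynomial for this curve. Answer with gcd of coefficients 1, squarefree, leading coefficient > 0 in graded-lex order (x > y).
Degree: no degree-2 curve has this shape, so deg p = 3.
Against the integer gridlines: the visible x-axis segment lies entirely on the curve; it meets the y-axis at y = 0 (among the integer gridlines).
Solving for integer coefficients yields p as stated.

3*x^2*y + 3*x*y^2 + y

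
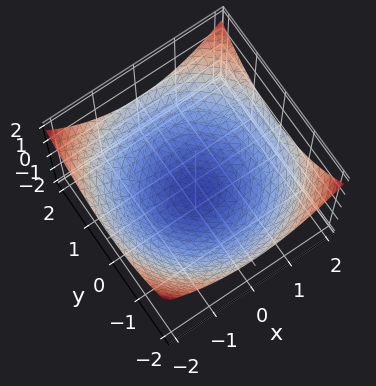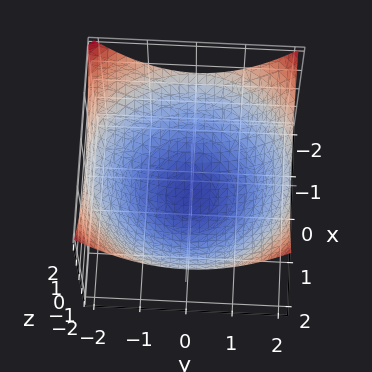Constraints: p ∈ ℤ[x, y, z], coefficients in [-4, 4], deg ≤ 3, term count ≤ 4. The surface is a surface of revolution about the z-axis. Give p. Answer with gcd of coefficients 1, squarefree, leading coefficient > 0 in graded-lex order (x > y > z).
(a) Degree: the shape is more complex than any degree-1 surface, so deg p = 2.
(b) Symmetry: the surface is invariant under rotation about z: p = q(x² + y², z).
(c) Observable constraints: it meets the z-axis at z = -1 (among the integer gridlines); a circular section at z = 0 has radius between 1 and 2.
(d) Fitting integer coefficients to these (and the overall shape) gives p.

x^2 + y^2 - 3*z - 3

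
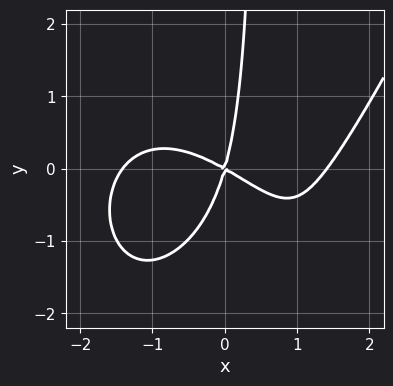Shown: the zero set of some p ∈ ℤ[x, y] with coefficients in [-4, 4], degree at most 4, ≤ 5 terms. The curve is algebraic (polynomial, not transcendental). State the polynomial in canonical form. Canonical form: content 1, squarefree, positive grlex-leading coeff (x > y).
(a) The degree is 4 — no degree-3 curve has this shape.
(b) From the visible intercepts: it crosses the y-axis at the gridline y = 0; it meets the x-axis at x = 0 (among the integer gridlines).
(c) Assembling these constraints gives the stated polynomial.

x^4 - 2*x*y^2 - 2*x^2 - 3*x*y + y^2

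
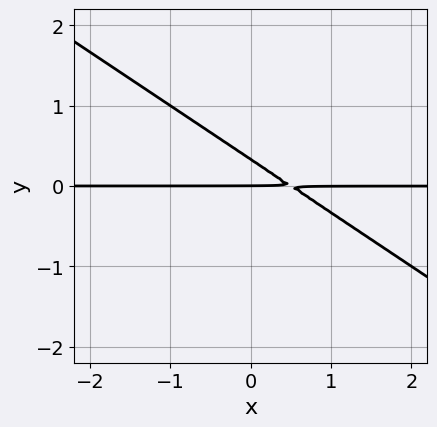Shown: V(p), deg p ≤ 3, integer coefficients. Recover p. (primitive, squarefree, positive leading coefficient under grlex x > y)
The degree is 2 — the shape is more complex than any degree-1 curve.
Against the integer gridlines: every point of the x-axis in the box is on the curve; it meets the y-axis at y = 0 (among the integer gridlines).
Together with the visible shape, these determine p as stated.

2*x*y + 3*y^2 - y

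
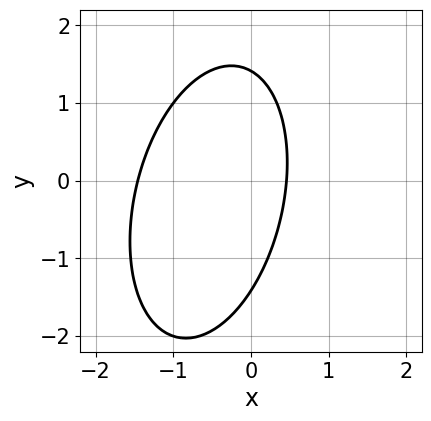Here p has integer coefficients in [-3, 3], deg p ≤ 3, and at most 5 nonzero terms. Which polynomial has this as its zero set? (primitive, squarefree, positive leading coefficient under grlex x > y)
3*x^2 - x*y + y^2 + 3*x - 2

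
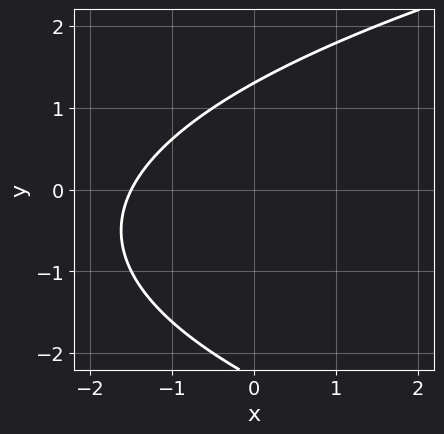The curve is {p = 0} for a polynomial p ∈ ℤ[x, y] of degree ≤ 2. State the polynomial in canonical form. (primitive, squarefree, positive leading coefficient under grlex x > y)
First, the degree is 2 — no degree-1 curve has this shape.
Finally, putting this together gives p.

y^2 - 2*x + y - 3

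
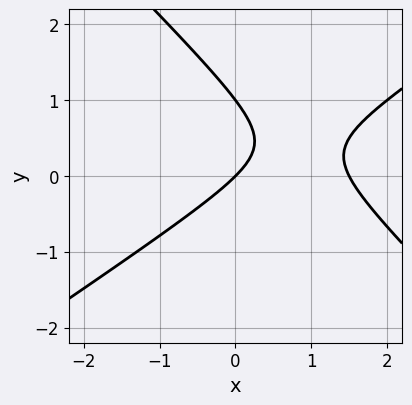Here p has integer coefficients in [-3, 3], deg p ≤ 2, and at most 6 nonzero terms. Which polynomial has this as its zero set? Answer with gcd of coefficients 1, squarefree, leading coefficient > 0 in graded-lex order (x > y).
1. Degree: the shape is more complex than any degree-1 curve, so deg p = 2.
2. Against the integer gridlines: the y-axis gridline crossings are at y ∈ {0, 1}; it meets the x-axis at x = 0 (among the integer gridlines).
3. Fitting integer coefficients to these (and the overall shape) gives p.

2*x^2 - x*y - 3*y^2 - 3*x + 3*y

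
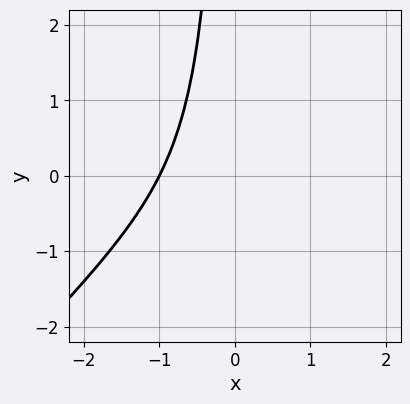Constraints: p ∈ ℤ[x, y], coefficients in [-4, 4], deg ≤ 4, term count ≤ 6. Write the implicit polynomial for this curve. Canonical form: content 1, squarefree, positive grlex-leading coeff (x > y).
First, degree: no degree-2 curve has this shape, so deg p = 3.
Next, observable constraints: it crosses the x-axis at the gridline x = -1; the curve avoids every integer y-axis point in the box.
Finally, solving for integer coefficients yields p as stated.

2*x^3 - 2*x^2*y + x*y + 2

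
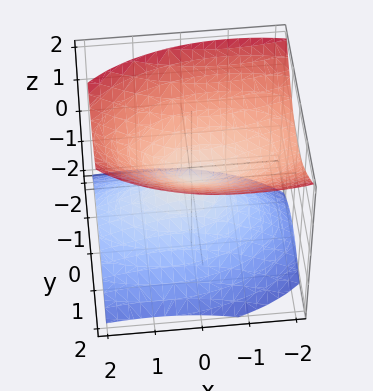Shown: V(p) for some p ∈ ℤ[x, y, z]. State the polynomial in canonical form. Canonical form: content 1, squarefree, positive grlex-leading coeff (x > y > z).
(a) There are 2 components. Treating them together as one polynomial.
(b) The degree is 2 — a generic line meets the surface in up to 2 points.
(c) From the visible intercepts: it meets the z-axis at z = 0 (among the integer gridlines); one y-axis crossing is at y = 0.
(d) Solving for integer coefficients yields p as stated.

x^2 + x*z + 3*y^2 - 3*z^2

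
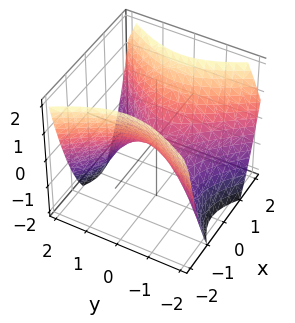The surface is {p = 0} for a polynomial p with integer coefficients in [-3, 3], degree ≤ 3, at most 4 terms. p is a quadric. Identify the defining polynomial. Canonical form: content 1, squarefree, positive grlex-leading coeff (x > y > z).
3*x^2 - 2*y^2 - 3*z

(a) The degree is 2 — a hyperbolic paraboloid; a quadric.
(b) Symmetries: the y ↦ −y reflection is a symmetry, so y appears only in even powers; it's symmetric under x → −x, forcing even powers of x.
(c) From the axis intercepts and sections: it meets the x-axis at x = 0 (among the integer gridlines); it meets the z-axis at z = 0 (among the integer gridlines); it crosses the y-axis at the gridline y = 0.
(d) Assembling these constraints gives the stated polynomial.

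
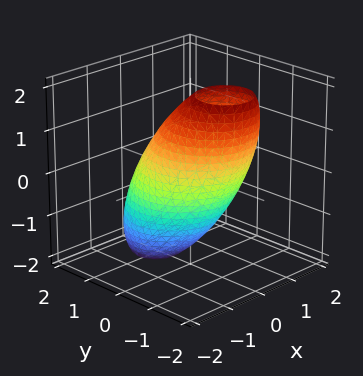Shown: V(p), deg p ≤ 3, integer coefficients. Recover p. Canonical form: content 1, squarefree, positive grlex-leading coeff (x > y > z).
2*x^2 + 2*y^2 + 2*y*z + z^2 - 3

First, the degree is 2 — a generic line meets the surface in up to 2 points.
Finally, matching integer coefficients to the picture gives p.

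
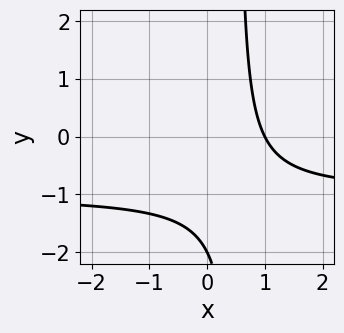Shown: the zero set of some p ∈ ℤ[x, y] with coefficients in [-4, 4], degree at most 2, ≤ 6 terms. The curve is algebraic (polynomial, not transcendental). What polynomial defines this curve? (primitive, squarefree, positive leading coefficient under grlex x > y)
2*x*y + 2*x - y - 2

The degree is 2 — a generic line meets the curve in up to 2 points.
Observable constraints: it crosses the x-axis at the gridline x = 1; one y-axis crossing is at y = -2.
Matching integer coefficients to the picture gives p.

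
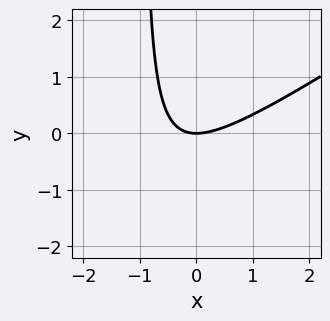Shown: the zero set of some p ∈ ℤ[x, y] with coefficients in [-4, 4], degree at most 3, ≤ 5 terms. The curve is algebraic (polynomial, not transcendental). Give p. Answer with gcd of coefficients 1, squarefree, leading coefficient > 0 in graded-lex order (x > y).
2*x^2 - 3*x*y - 3*y

Degree: no degree-1 curve has this shape, so deg p = 2.
Against the integer gridlines: it crosses the x-axis at the gridline x = 0; it crosses the y-axis at the gridline y = 0.
The integer polynomial consistent with all of this is the stated p.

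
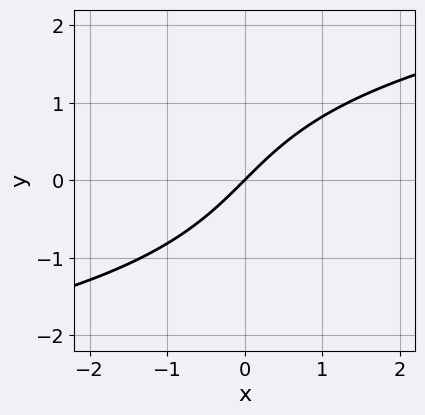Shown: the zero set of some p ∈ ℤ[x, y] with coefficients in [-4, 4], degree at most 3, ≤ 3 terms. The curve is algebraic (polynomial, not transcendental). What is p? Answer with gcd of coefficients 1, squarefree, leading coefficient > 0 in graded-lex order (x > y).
1. Degree: a generic line meets the curve in up to 3 points, so deg p = 3.
2. From the visible intercepts: one y-axis crossing is at y = 0; it crosses the x-axis at the gridline x = 0.
3. Fitting integer coefficients to these (and the overall shape) gives p.

y^3 - 3*x + 3*y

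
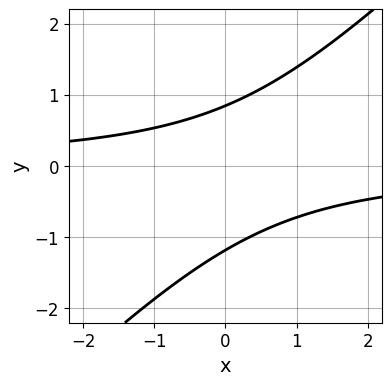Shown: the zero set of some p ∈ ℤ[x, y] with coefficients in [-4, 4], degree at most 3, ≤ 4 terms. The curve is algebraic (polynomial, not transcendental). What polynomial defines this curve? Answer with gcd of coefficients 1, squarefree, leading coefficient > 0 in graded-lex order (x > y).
3*x*y - 3*y^2 - y + 3

First, the degree is 2 — no degree-1 curve has this shape.
Next, observable constraints: it misses every integer gridline on the x-axis.
Finally, solving for integer coefficients yields p as stated.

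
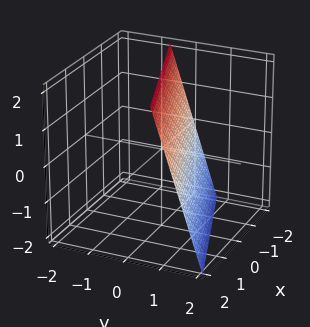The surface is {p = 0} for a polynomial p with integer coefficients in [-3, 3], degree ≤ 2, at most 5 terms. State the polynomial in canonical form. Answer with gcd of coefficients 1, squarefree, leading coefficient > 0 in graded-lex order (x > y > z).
1. deg p = 1.
2. Reading off the gridlines: it meets the z-axis at z = 2 (among the integer gridlines); one x-axis crossing is at x = -2.
3. The integer polynomial consistent with all of this is the stated p.

x - 3*y - z + 2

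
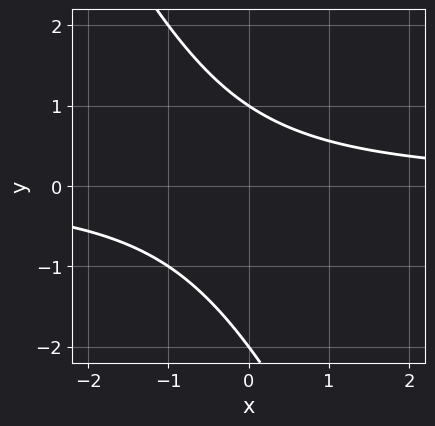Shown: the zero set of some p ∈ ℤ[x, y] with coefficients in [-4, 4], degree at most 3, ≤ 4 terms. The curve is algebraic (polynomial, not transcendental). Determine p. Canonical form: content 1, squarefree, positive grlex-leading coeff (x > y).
2*x*y + y^2 + y - 2

(a) Degree: a generic line meets the curve in up to 2 points, so deg p = 2.
(b) From the visible intercepts: it misses every integer gridline on the x-axis; among the integer gridlines, it crosses the y-axis at y ∈ {-2, 1}.
(c) These observations pin down the coefficients.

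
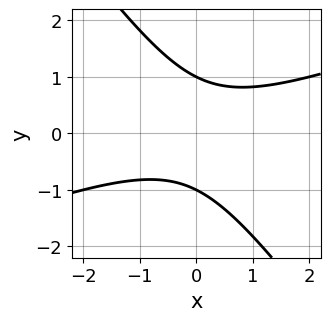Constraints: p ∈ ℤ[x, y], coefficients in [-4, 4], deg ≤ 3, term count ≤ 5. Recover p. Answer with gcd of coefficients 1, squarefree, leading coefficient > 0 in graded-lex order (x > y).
x^2 - 2*x*y - 2*y^2 + 2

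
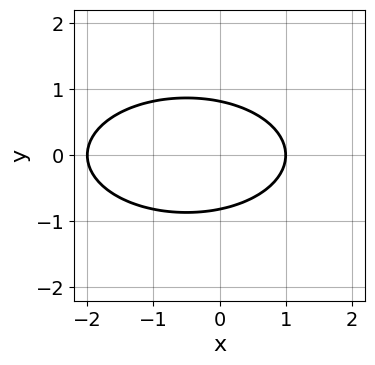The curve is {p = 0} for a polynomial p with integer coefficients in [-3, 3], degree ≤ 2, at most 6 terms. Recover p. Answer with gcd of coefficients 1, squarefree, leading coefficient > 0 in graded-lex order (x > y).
x^2 + 3*y^2 + x - 2

deg p = 2.
Symmetries: it's symmetric under y → −y, forcing even powers of y.
From the visible intercepts: the x-axis gridline crossings are at x ∈ {-2, 1}.
These observations pin down the coefficients.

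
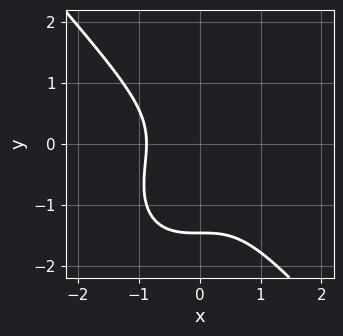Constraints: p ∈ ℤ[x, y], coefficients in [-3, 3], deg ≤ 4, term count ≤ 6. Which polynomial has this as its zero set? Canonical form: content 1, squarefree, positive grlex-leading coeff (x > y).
The degree is 3 — no degree-2 curve has this shape.
The integer polynomial consistent with all of this is the stated p.

3*x^3 + 2*y^3 + 2*y^2 + 2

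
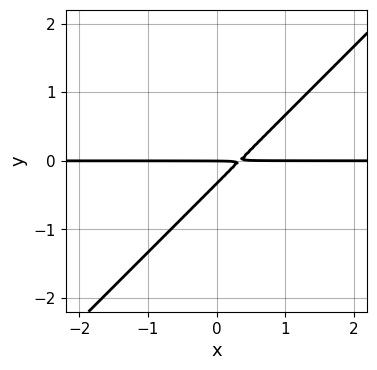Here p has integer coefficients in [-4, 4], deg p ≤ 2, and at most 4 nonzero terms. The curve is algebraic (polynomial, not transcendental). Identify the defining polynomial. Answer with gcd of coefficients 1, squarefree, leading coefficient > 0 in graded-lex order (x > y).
3*x*y - 3*y^2 - y

First, deg p = 2. The shape is more complex than any degree-1 curve.
Then, observable constraints: it meets the y-axis at y = 0 (among the integer gridlines); every point of the x-axis in the box is on the curve.
Finally, matching integer coefficients to the picture gives p.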